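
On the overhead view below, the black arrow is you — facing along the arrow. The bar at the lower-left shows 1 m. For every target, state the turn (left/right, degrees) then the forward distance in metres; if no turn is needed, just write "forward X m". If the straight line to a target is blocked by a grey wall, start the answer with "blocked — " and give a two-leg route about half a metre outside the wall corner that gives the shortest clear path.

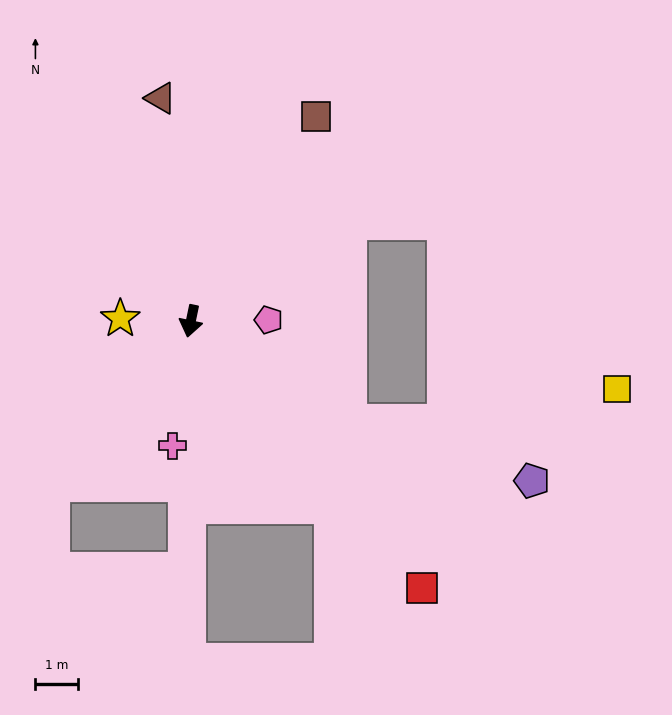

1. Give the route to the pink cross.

turn left 3°, forward 2.9 m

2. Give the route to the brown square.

turn left 160°, forward 5.6 m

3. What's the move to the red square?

turn left 53°, forward 8.2 m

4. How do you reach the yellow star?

turn right 80°, forward 1.6 m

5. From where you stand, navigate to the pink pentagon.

turn left 103°, forward 1.8 m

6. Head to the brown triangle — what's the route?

turn right 161°, forward 5.2 m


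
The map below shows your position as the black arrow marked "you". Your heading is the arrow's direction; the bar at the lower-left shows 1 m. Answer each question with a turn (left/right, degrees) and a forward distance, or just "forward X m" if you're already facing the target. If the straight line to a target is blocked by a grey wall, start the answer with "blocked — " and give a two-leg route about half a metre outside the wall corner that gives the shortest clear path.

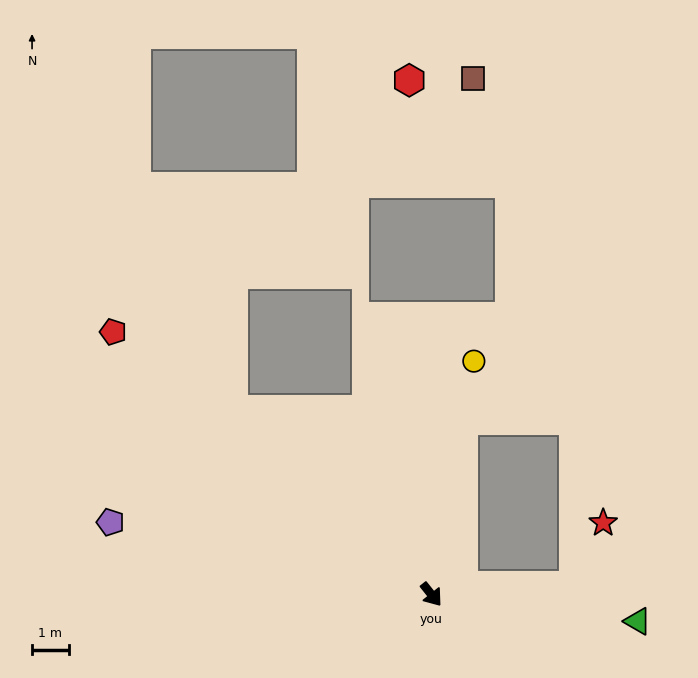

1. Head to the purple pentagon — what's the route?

turn right 141°, forward 9.0 m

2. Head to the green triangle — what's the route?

turn left 44°, forward 5.7 m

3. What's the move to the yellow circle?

turn left 131°, forward 6.5 m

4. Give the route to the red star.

blocked — turn left 55°, forward 3.9 m, then turn left 63°, forward 1.9 m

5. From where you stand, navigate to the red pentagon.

turn right 168°, forward 11.2 m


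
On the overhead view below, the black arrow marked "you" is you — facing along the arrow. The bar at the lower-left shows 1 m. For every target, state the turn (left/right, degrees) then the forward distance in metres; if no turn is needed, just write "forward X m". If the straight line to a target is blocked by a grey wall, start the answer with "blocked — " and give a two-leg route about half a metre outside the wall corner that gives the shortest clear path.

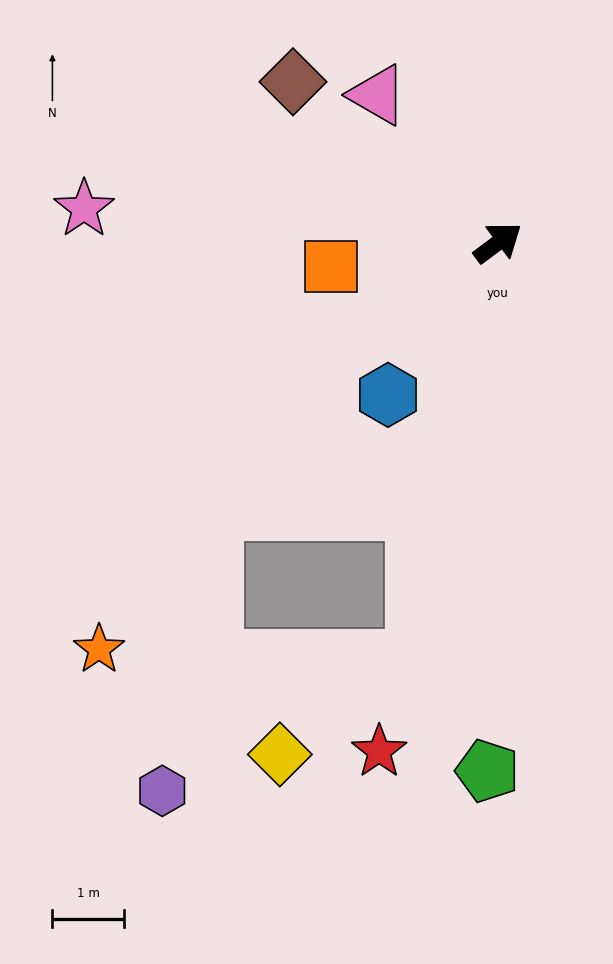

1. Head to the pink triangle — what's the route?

turn left 93°, forward 2.7 m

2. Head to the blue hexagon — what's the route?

turn right 163°, forward 2.6 m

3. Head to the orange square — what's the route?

turn left 151°, forward 2.4 m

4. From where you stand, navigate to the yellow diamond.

blocked — turn right 138°, forward 5.9 m, then turn right 44°, forward 2.3 m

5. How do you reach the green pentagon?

turn right 128°, forward 7.4 m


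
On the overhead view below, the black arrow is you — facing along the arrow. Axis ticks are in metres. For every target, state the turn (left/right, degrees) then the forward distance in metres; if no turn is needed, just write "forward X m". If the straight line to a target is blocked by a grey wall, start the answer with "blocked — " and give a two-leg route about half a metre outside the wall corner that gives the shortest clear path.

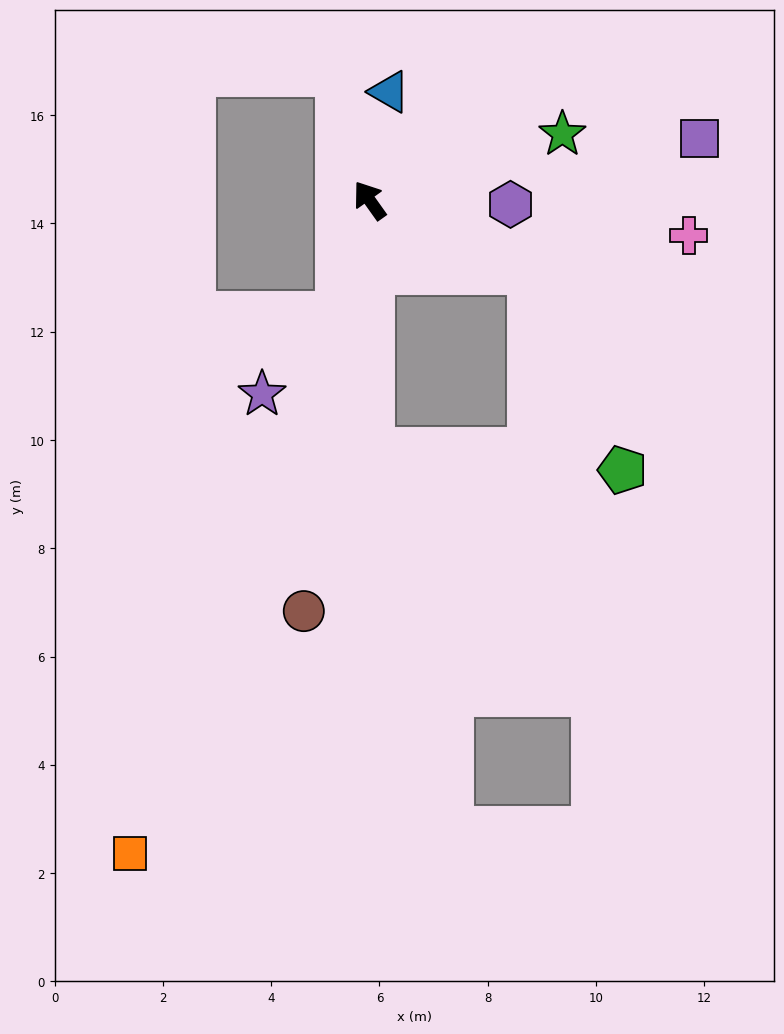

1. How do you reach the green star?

turn right 106°, forward 3.8 m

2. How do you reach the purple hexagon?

turn right 127°, forward 2.6 m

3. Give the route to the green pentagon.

blocked — turn right 149°, forward 3.2 m, then turn right 42°, forward 4.0 m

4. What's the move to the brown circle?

turn left 135°, forward 7.7 m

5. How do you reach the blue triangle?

turn right 46°, forward 2.0 m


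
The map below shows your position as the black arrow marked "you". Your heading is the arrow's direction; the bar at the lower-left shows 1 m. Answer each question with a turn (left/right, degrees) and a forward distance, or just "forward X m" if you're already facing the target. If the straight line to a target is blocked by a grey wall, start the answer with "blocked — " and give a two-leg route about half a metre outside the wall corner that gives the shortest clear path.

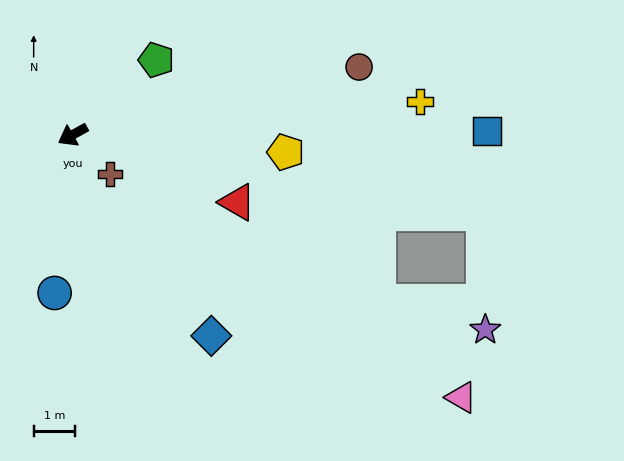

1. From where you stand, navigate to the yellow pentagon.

turn left 146°, forward 5.2 m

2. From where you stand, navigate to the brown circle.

turn left 164°, forward 7.1 m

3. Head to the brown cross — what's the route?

turn left 105°, forward 1.3 m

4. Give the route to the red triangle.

turn left 129°, forward 4.3 m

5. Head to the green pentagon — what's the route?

turn right 167°, forward 2.7 m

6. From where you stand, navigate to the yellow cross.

turn left 156°, forward 8.4 m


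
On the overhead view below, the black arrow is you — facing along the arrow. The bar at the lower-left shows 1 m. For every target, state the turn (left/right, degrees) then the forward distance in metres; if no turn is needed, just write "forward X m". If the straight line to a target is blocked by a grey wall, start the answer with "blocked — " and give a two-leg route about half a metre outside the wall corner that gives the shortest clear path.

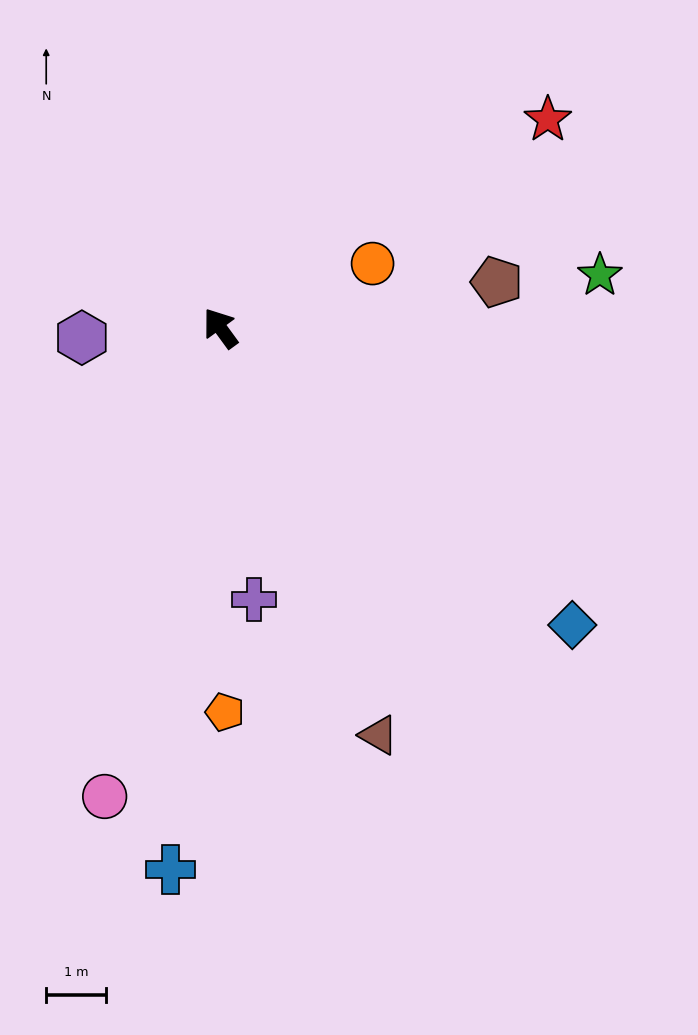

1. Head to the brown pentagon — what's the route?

turn right 117°, forward 4.7 m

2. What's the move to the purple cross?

turn left 151°, forward 4.6 m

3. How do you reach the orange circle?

turn right 103°, forward 2.8 m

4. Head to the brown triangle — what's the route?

turn left 165°, forward 7.3 m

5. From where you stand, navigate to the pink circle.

turn left 130°, forward 8.0 m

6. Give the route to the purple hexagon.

turn left 58°, forward 2.3 m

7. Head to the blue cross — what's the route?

turn left 139°, forward 9.1 m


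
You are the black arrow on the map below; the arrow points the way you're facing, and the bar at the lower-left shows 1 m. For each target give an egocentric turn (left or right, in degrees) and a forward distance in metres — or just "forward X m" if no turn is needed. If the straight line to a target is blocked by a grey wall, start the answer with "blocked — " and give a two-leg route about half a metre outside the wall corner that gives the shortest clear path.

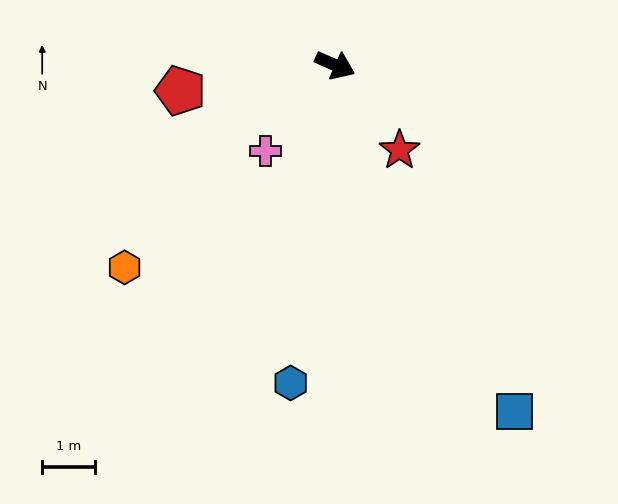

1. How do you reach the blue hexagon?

turn right 74°, forward 6.1 m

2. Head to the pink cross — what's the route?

turn right 105°, forward 2.1 m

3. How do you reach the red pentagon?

turn right 147°, forward 3.0 m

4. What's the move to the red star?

turn right 29°, forward 2.0 m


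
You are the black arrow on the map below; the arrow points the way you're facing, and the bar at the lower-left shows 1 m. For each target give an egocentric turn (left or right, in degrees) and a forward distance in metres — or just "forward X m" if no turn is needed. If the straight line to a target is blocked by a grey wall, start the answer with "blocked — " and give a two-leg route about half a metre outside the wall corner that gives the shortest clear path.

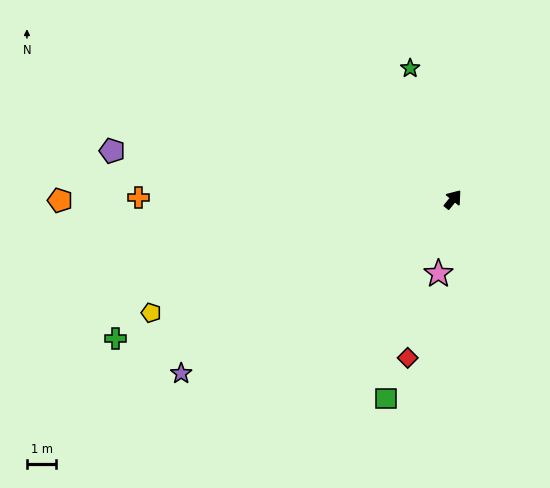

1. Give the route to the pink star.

turn right 152°, forward 2.6 m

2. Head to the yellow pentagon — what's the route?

turn left 150°, forward 10.9 m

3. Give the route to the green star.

turn left 57°, forward 4.7 m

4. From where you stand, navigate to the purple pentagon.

turn left 121°, forward 11.7 m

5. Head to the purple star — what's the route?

turn left 162°, forward 10.9 m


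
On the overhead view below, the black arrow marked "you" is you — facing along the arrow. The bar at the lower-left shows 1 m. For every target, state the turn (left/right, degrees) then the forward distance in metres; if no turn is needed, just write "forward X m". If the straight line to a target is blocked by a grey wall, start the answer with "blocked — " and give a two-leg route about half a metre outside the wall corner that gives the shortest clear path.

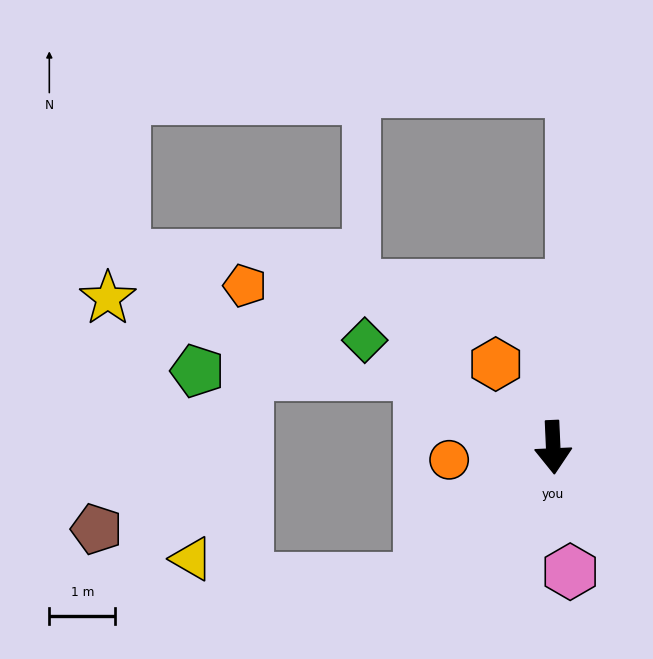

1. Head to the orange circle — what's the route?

turn right 86°, forward 1.6 m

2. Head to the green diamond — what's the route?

turn right 122°, forward 3.3 m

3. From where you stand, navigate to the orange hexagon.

turn right 148°, forward 1.5 m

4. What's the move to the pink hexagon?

turn left 5°, forward 1.9 m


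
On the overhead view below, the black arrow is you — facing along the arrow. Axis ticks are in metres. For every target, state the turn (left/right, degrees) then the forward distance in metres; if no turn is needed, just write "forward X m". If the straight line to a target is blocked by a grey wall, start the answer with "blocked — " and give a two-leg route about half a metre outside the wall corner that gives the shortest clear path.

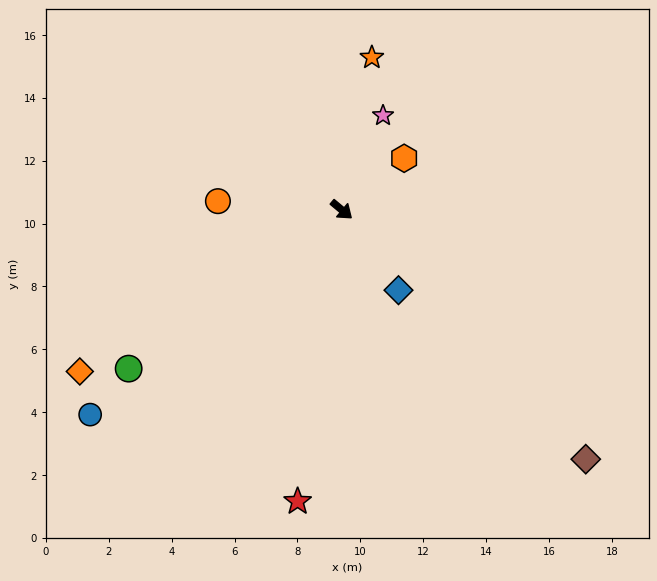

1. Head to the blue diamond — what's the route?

turn right 15°, forward 3.1 m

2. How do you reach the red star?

turn right 59°, forward 9.4 m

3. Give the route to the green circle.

turn right 103°, forward 8.5 m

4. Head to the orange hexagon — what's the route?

turn left 79°, forward 2.6 m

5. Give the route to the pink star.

turn left 106°, forward 3.3 m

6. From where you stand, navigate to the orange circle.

turn right 144°, forward 3.9 m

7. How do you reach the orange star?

turn left 119°, forward 4.9 m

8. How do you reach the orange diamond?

turn right 108°, forward 9.8 m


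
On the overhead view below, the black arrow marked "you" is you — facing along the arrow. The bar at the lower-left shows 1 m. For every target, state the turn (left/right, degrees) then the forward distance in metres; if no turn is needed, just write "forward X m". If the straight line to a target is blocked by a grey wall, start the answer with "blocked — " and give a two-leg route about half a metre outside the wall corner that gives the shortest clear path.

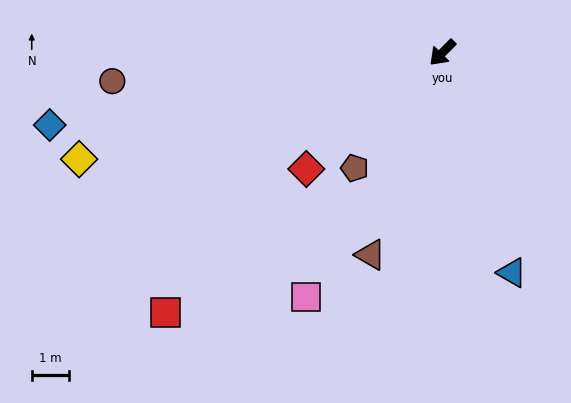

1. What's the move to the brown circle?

turn right 40°, forward 8.9 m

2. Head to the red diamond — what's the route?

turn right 5°, forward 4.8 m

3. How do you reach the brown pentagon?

turn left 8°, forward 3.9 m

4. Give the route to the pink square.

turn left 16°, forward 7.5 m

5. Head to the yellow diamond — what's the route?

turn right 29°, forward 10.1 m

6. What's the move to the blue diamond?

turn right 35°, forward 10.7 m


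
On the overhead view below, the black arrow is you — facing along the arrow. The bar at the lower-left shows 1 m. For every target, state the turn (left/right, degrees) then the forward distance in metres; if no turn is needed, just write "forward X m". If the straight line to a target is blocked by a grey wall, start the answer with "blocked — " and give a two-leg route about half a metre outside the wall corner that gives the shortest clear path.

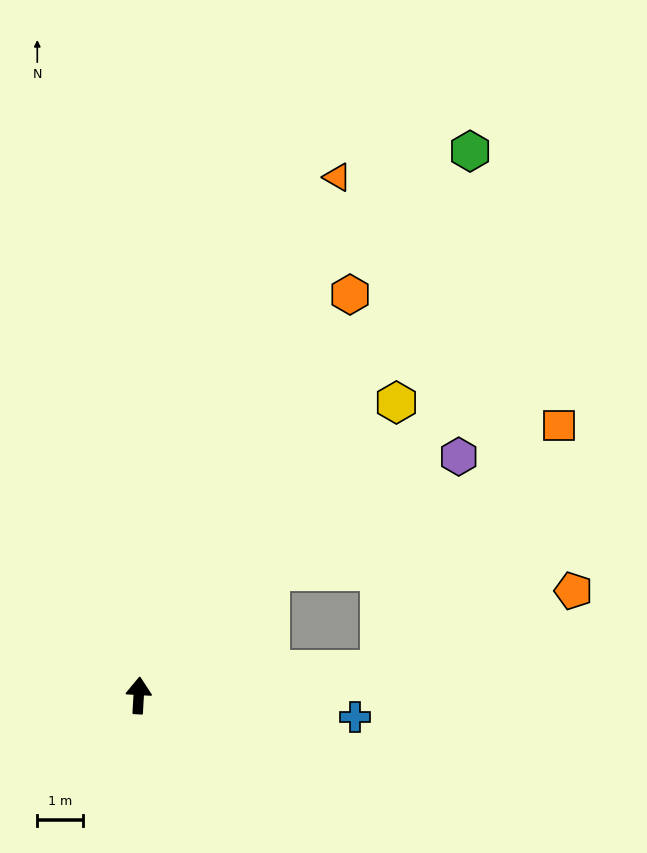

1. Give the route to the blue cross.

turn right 92°, forward 4.8 m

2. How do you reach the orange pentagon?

blocked — turn right 80°, forward 5.4 m, then turn left 15°, forward 4.6 m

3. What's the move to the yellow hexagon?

turn right 38°, forward 8.6 m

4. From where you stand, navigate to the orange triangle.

turn right 18°, forward 12.3 m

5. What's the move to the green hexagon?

turn right 28°, forward 14.1 m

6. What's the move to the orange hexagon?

turn right 24°, forward 10.0 m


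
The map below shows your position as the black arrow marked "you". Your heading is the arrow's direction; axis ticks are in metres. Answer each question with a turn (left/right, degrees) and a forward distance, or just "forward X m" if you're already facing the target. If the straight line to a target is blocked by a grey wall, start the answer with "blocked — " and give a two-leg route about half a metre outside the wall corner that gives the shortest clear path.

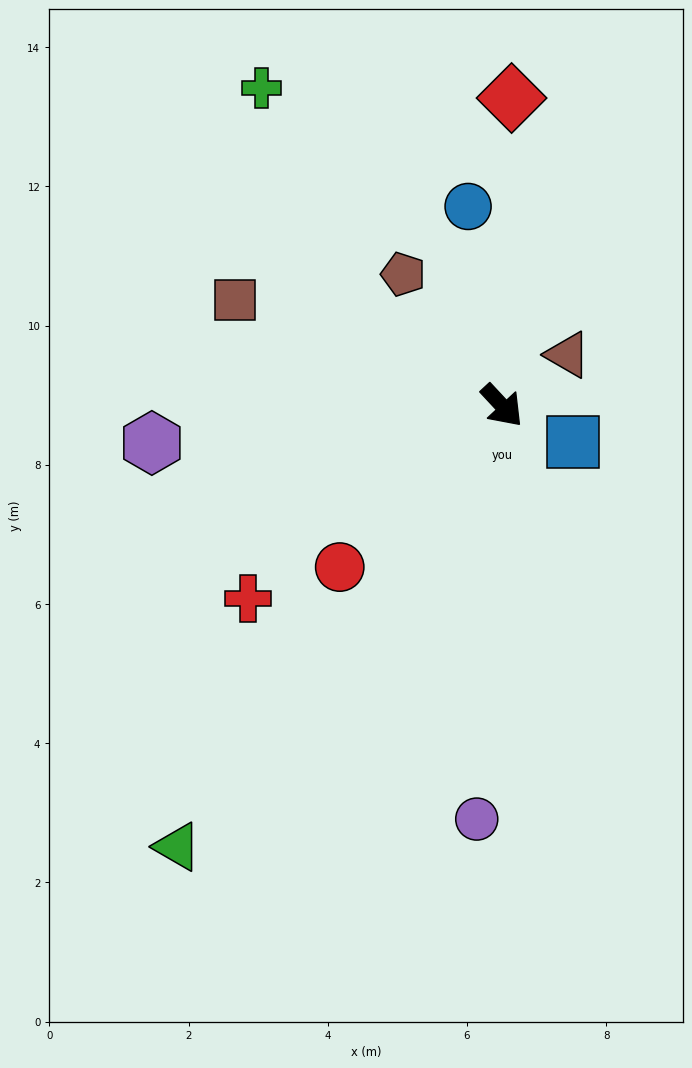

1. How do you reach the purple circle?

turn right 46°, forward 5.9 m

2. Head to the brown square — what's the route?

turn right 154°, forward 4.1 m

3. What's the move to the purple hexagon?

turn right 127°, forward 5.1 m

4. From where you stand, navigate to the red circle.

turn right 88°, forward 3.3 m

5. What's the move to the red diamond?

turn left 135°, forward 4.4 m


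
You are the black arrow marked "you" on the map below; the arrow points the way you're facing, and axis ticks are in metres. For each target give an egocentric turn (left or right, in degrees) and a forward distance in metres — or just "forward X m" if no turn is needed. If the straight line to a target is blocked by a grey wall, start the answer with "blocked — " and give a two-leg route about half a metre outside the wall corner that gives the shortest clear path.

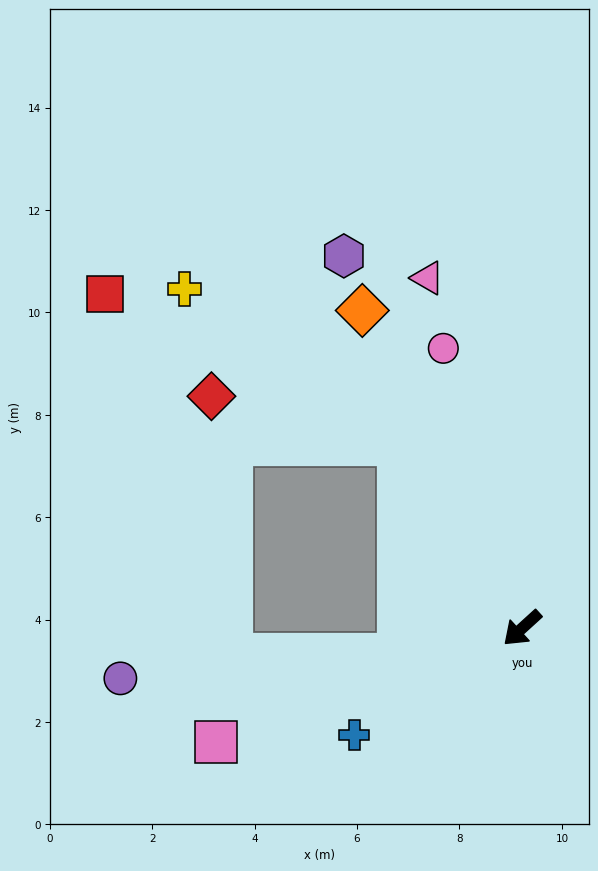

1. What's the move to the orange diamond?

turn right 106°, forward 6.9 m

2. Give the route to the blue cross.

turn right 10°, forward 3.9 m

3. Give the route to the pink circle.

turn right 117°, forward 5.7 m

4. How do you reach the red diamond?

blocked — turn right 98°, forward 4.3 m, then turn left 41°, forward 3.8 m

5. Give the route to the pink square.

turn right 22°, forward 6.4 m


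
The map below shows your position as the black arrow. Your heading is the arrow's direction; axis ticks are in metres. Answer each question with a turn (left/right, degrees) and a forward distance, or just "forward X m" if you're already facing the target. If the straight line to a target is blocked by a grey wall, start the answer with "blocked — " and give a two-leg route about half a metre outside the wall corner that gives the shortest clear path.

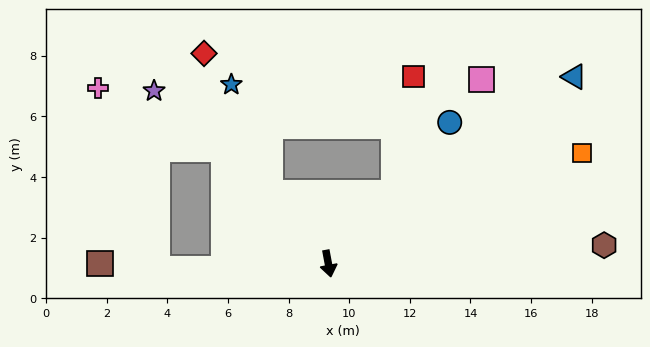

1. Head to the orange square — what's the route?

turn left 103°, forward 9.1 m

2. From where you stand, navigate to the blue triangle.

turn left 117°, forward 10.2 m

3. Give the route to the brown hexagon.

turn left 83°, forward 9.1 m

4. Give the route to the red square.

blocked — turn left 127°, forward 3.2 m, then turn left 33°, forward 3.9 m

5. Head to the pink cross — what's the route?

blocked — turn right 148°, forward 5.1 m, then turn left 21°, forward 4.6 m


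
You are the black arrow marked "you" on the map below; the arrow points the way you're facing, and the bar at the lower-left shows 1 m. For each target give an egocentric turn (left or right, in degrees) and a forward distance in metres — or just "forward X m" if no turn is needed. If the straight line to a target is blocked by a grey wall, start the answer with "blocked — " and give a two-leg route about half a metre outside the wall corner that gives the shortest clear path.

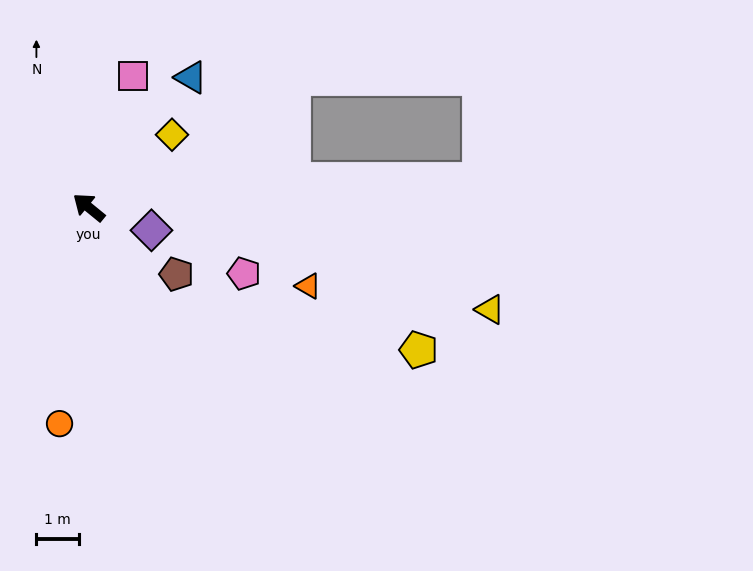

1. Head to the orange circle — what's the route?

turn left 122°, forward 5.2 m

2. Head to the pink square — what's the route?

turn right 69°, forward 3.3 m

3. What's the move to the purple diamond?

turn right 161°, forward 1.6 m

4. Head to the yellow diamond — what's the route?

turn right 100°, forward 2.6 m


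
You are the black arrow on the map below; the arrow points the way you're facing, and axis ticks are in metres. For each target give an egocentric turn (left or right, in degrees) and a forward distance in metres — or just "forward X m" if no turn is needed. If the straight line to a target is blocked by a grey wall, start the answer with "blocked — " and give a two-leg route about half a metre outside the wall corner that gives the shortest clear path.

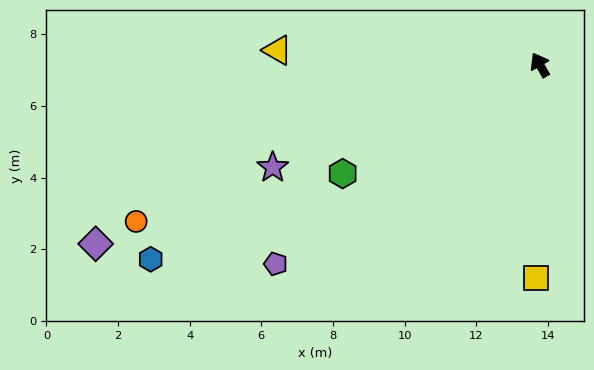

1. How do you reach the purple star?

turn left 81°, forward 8.0 m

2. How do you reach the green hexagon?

turn left 89°, forward 6.3 m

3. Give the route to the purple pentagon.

turn left 97°, forward 9.2 m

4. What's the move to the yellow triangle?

turn left 57°, forward 7.3 m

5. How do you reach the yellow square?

turn left 149°, forward 6.0 m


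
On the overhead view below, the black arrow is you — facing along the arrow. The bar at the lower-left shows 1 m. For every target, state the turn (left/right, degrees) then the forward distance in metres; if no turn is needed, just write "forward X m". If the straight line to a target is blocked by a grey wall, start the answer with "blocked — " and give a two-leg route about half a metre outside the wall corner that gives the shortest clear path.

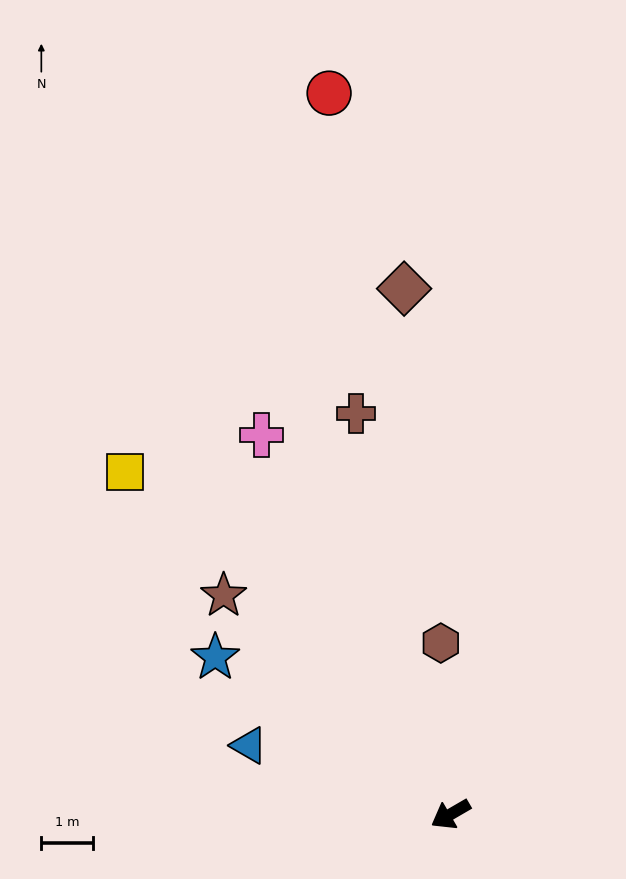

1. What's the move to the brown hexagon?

turn right 117°, forward 3.3 m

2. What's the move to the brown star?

turn right 74°, forward 6.1 m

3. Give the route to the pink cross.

turn right 94°, forward 8.2 m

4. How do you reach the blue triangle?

turn right 49°, forward 4.1 m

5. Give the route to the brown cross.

turn right 107°, forward 7.9 m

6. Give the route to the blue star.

turn right 64°, forward 5.5 m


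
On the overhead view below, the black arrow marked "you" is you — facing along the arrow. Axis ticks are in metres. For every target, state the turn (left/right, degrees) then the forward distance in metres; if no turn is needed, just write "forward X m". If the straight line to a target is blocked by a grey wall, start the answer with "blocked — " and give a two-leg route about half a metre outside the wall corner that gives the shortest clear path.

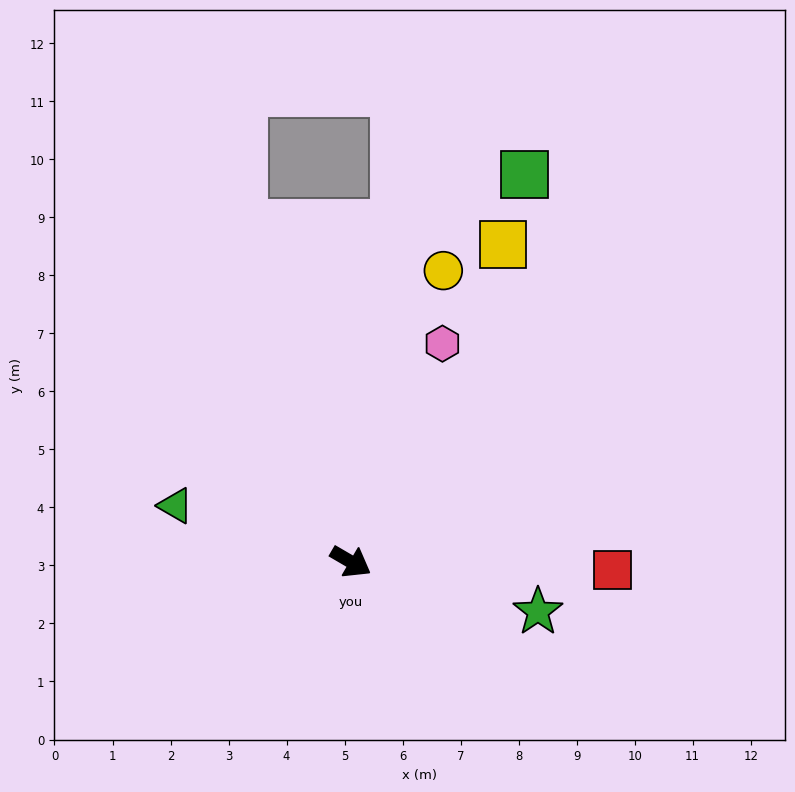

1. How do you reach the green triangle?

turn right 168°, forward 3.2 m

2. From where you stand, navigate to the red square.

turn left 28°, forward 4.5 m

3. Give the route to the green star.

turn left 15°, forward 3.3 m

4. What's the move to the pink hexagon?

turn left 97°, forward 4.1 m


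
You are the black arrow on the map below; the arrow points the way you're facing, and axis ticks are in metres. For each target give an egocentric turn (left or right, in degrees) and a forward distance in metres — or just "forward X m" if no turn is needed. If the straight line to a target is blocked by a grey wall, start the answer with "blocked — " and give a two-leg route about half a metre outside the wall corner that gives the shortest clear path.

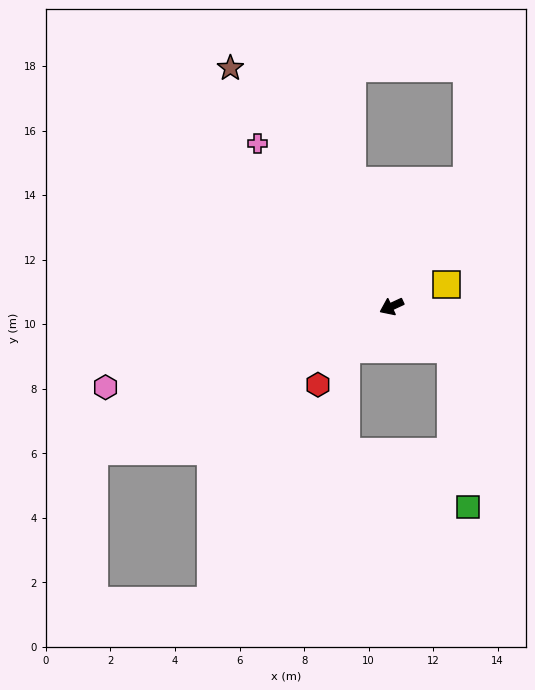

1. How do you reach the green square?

blocked — turn left 119°, forward 2.3 m, then turn right 47°, forward 4.9 m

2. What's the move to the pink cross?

turn right 75°, forward 6.5 m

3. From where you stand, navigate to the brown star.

turn right 81°, forward 8.9 m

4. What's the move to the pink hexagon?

turn right 9°, forward 9.2 m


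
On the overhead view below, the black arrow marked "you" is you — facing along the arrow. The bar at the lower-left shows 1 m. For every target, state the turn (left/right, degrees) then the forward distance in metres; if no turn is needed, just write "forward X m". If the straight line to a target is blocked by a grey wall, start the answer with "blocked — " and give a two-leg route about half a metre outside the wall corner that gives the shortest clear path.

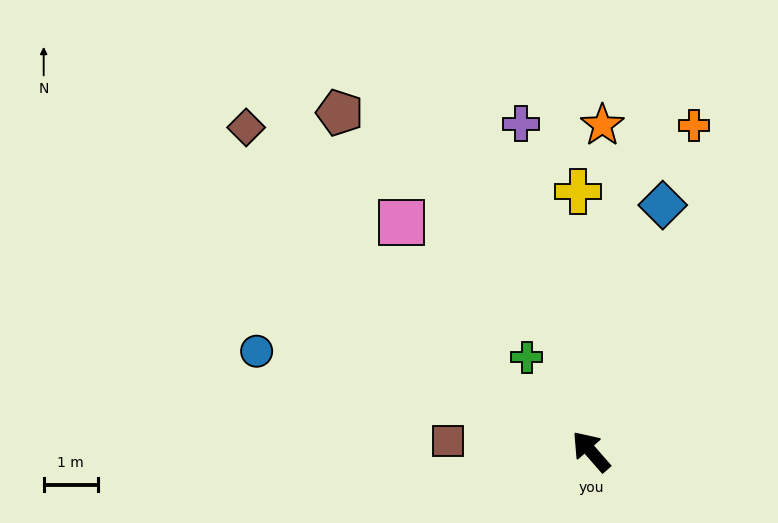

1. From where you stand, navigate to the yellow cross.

turn right 38°, forward 4.8 m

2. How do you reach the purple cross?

turn right 29°, forward 6.2 m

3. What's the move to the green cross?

turn right 7°, forward 2.1 m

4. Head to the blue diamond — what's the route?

turn right 57°, forward 4.7 m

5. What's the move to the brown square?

turn left 45°, forward 2.6 m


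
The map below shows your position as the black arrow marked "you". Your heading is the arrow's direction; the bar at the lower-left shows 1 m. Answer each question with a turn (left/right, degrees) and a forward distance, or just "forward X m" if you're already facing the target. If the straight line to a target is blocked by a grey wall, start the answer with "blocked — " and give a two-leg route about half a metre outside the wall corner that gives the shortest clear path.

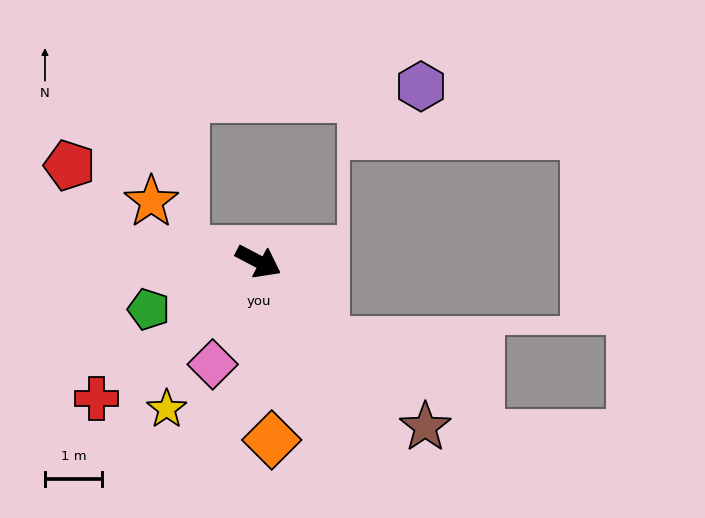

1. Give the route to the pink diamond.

turn right 86°, forward 2.0 m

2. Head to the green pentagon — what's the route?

turn right 129°, forward 2.1 m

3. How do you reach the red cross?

turn right 112°, forward 3.7 m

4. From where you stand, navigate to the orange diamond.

turn right 58°, forward 3.1 m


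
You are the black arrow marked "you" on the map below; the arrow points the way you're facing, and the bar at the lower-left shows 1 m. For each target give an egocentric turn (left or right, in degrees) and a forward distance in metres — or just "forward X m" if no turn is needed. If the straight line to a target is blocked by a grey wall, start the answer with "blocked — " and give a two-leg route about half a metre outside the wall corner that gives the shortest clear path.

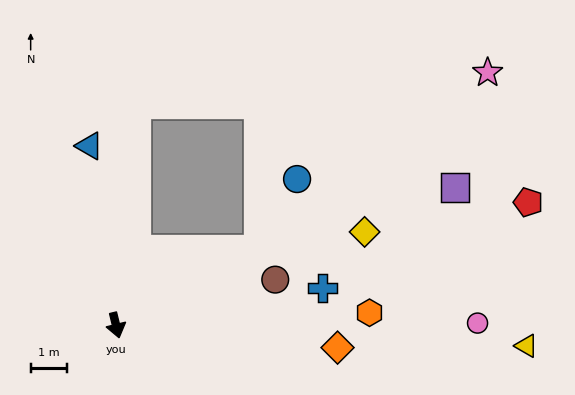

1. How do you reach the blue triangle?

turn left 175°, forward 5.0 m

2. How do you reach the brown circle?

turn left 92°, forward 4.6 m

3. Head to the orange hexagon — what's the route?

turn left 79°, forward 7.0 m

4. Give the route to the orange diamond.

turn left 71°, forward 6.2 m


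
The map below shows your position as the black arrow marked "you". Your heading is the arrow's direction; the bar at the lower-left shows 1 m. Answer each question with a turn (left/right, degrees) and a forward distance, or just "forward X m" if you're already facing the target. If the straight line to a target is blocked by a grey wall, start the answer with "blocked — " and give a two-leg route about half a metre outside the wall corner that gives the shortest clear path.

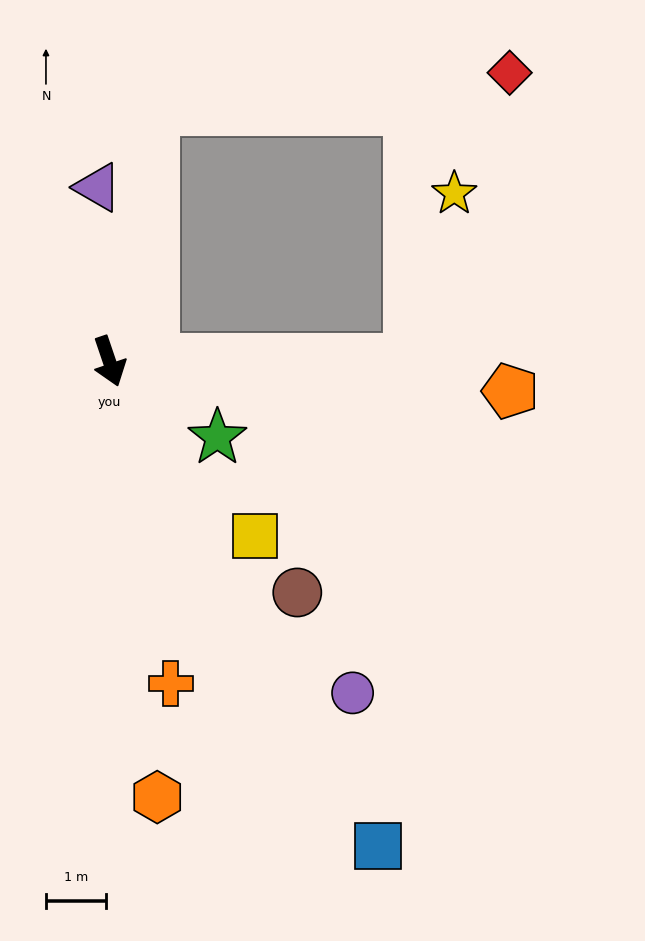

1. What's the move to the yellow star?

blocked — turn left 72°, forward 5.0 m, then turn left 74°, forward 2.9 m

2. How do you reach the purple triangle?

turn left 165°, forward 2.9 m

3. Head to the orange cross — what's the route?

turn right 8°, forward 5.5 m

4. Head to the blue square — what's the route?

turn left 10°, forward 9.3 m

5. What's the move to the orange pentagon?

turn left 67°, forward 6.7 m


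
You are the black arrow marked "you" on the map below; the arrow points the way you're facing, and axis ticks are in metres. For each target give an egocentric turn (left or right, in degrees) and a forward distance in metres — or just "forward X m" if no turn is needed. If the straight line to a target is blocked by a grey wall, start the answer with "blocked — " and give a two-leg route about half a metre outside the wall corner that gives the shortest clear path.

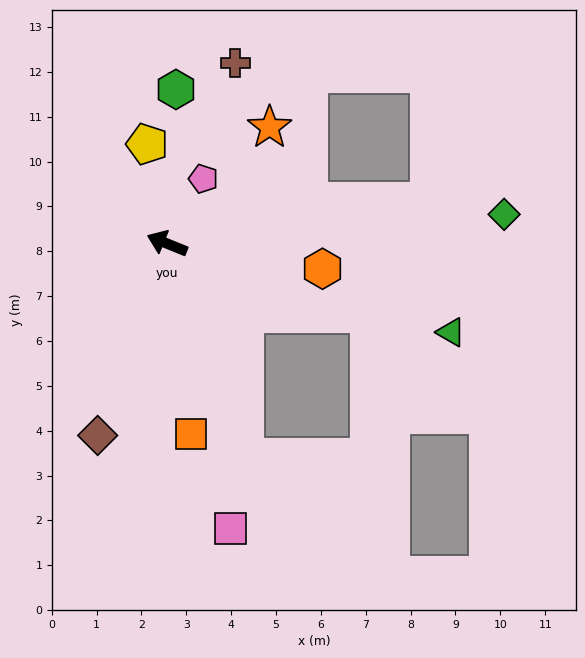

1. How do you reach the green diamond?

turn right 153°, forward 7.5 m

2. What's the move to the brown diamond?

turn left 92°, forward 4.5 m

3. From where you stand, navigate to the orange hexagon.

turn right 167°, forward 3.5 m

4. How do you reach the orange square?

turn left 119°, forward 4.3 m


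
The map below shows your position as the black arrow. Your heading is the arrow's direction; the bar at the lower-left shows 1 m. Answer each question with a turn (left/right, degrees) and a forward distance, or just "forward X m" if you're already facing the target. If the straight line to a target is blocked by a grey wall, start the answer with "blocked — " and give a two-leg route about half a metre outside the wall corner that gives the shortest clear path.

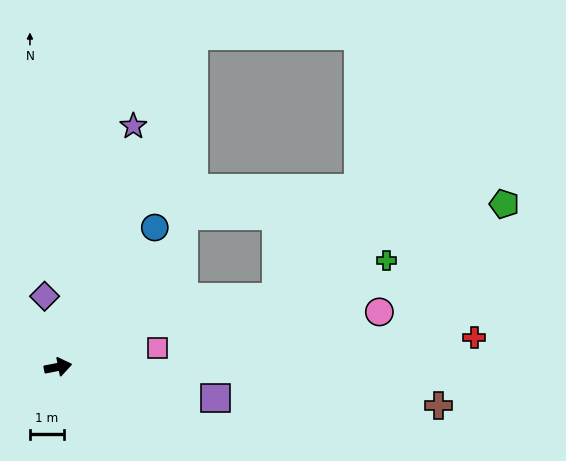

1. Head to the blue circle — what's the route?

turn left 44°, forward 5.0 m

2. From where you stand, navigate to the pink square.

forward 3.0 m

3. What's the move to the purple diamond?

turn left 90°, forward 2.1 m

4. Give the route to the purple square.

turn right 22°, forward 4.7 m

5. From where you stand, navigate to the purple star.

turn left 62°, forward 7.5 m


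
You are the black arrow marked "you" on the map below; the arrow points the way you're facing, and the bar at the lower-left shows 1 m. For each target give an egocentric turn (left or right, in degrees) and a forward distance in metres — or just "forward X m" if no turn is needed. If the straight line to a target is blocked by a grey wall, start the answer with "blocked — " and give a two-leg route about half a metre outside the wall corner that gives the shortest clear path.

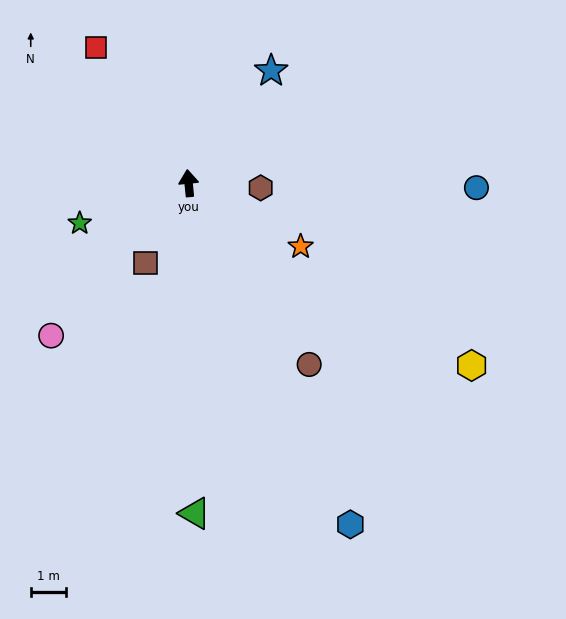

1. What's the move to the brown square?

turn left 146°, forward 2.6 m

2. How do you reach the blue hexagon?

turn right 160°, forward 10.6 m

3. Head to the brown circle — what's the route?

turn right 152°, forward 6.1 m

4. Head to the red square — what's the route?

turn left 29°, forward 4.6 m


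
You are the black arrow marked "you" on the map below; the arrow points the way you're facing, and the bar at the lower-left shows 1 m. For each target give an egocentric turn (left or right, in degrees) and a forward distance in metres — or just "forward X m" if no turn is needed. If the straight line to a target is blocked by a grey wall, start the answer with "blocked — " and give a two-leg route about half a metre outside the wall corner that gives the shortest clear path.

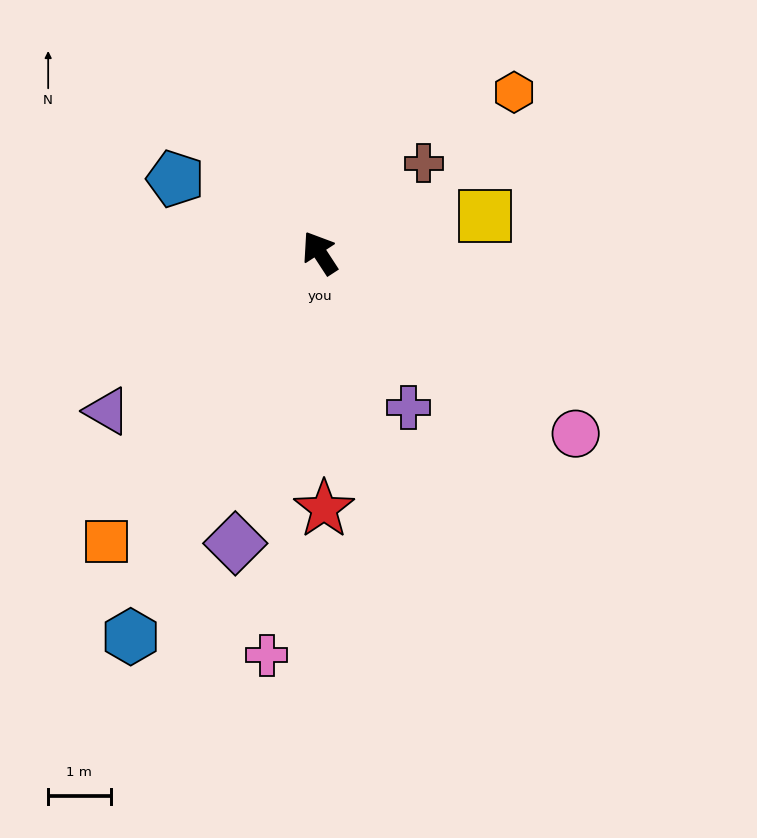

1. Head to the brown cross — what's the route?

turn right 82°, forward 2.2 m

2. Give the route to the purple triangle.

turn left 94°, forward 4.2 m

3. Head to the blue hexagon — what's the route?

turn left 121°, forward 6.8 m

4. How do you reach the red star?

turn left 148°, forward 4.1 m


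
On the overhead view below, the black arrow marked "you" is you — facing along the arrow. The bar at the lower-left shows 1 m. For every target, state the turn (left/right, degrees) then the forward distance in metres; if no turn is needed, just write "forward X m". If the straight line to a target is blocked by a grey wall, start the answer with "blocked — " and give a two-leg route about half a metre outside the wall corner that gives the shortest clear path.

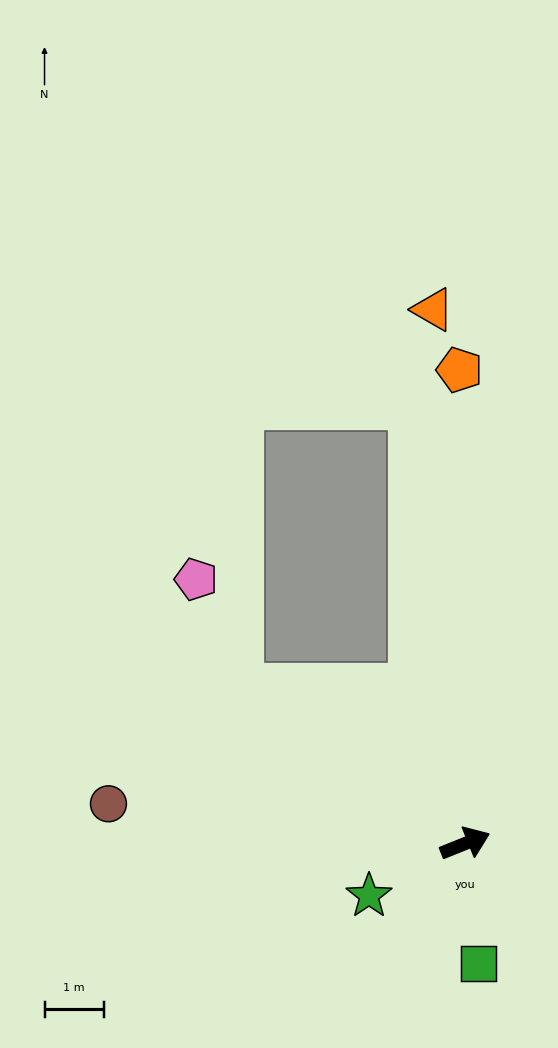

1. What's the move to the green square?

turn right 106°, forward 2.0 m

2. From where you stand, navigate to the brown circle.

turn left 152°, forward 6.1 m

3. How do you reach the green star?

turn right 173°, forward 1.8 m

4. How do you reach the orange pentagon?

turn left 69°, forward 8.0 m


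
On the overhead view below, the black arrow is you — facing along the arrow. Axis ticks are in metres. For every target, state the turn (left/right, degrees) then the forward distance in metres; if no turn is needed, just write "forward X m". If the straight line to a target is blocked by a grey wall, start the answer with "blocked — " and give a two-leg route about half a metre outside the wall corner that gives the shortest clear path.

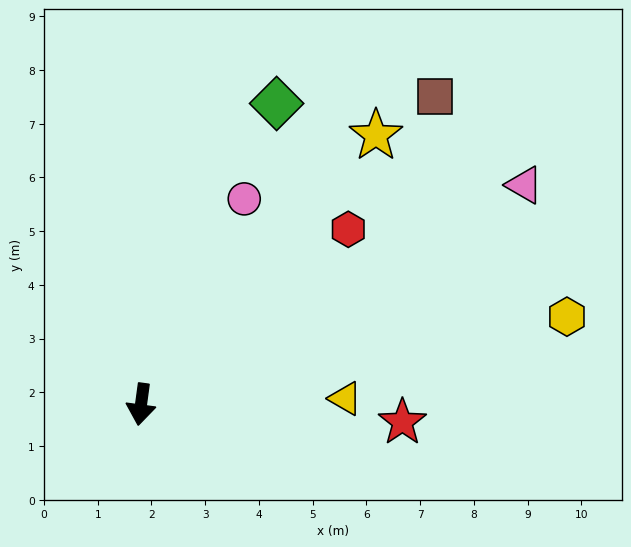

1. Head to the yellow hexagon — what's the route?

turn left 109°, forward 8.1 m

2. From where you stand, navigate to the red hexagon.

turn left 138°, forward 5.0 m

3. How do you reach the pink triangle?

turn left 127°, forward 8.2 m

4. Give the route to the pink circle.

turn left 161°, forward 4.3 m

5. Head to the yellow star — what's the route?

turn left 147°, forward 6.6 m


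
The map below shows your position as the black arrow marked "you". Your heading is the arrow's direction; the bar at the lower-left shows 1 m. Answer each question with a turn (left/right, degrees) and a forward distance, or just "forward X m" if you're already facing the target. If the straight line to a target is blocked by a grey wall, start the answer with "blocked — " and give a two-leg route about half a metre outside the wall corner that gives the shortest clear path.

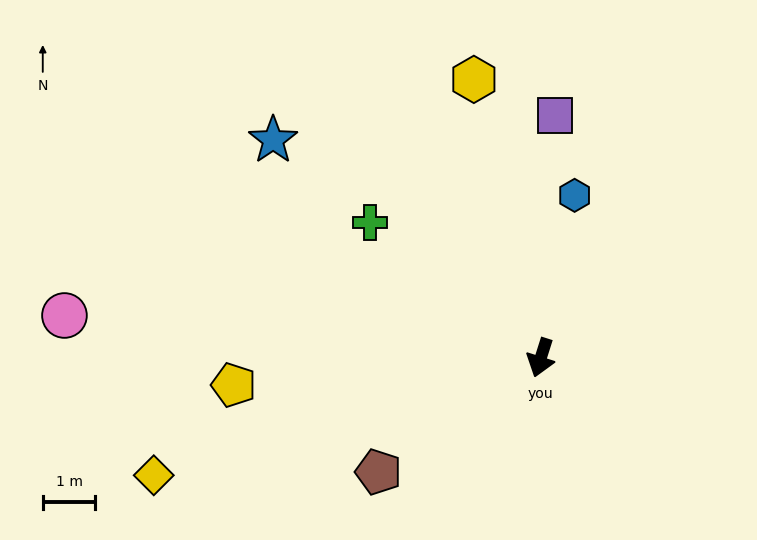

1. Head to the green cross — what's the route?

turn right 111°, forward 4.1 m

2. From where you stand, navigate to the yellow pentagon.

turn right 67°, forward 5.9 m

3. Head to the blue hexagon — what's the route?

turn right 174°, forward 3.2 m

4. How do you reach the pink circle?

turn right 78°, forward 9.1 m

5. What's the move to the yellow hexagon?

turn right 149°, forward 5.4 m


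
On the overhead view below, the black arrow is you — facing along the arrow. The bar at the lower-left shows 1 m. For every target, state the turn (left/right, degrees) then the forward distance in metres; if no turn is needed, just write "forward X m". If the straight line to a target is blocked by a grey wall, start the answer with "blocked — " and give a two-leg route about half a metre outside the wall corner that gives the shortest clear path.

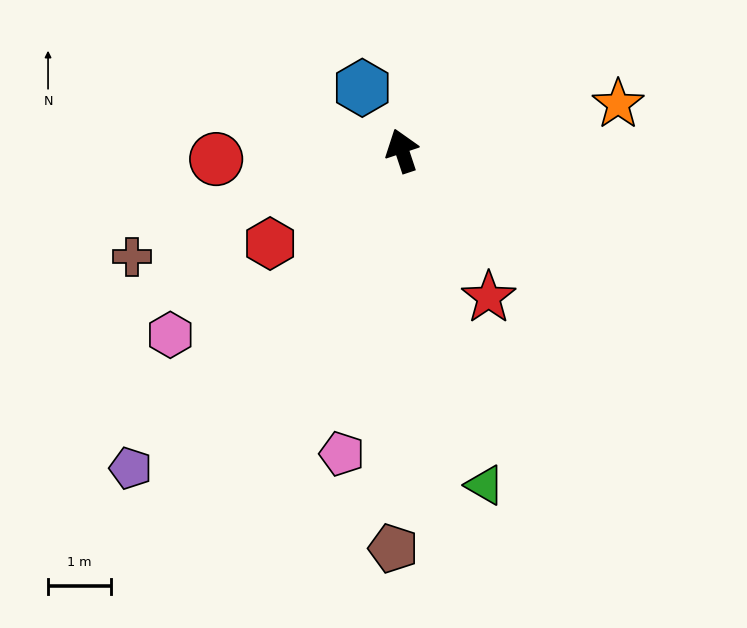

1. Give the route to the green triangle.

turn left 176°, forward 5.5 m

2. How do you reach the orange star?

turn right 96°, forward 3.5 m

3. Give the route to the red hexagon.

turn left 107°, forward 2.6 m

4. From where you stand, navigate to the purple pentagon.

turn left 121°, forward 6.6 m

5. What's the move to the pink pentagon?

turn left 150°, forward 4.9 m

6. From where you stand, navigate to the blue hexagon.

turn left 14°, forward 1.2 m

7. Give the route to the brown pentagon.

turn left 160°, forward 6.3 m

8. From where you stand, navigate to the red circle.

turn left 74°, forward 3.0 m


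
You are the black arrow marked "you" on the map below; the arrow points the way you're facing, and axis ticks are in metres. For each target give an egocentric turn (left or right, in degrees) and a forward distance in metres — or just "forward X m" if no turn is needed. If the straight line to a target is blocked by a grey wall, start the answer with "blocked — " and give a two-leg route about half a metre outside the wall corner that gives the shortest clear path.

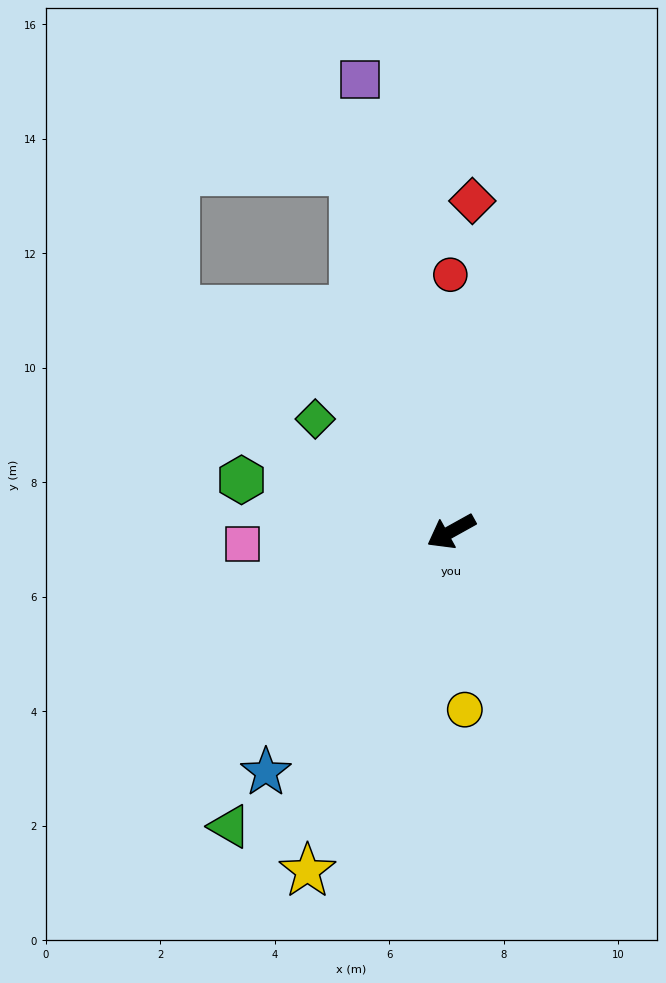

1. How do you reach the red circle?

turn right 119°, forward 4.5 m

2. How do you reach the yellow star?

turn left 38°, forward 6.4 m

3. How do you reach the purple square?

turn right 108°, forward 8.0 m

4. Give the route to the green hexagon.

turn right 43°, forward 3.8 m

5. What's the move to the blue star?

turn left 23°, forward 5.3 m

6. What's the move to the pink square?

turn right 26°, forward 3.6 m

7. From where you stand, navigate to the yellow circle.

turn left 65°, forward 3.1 m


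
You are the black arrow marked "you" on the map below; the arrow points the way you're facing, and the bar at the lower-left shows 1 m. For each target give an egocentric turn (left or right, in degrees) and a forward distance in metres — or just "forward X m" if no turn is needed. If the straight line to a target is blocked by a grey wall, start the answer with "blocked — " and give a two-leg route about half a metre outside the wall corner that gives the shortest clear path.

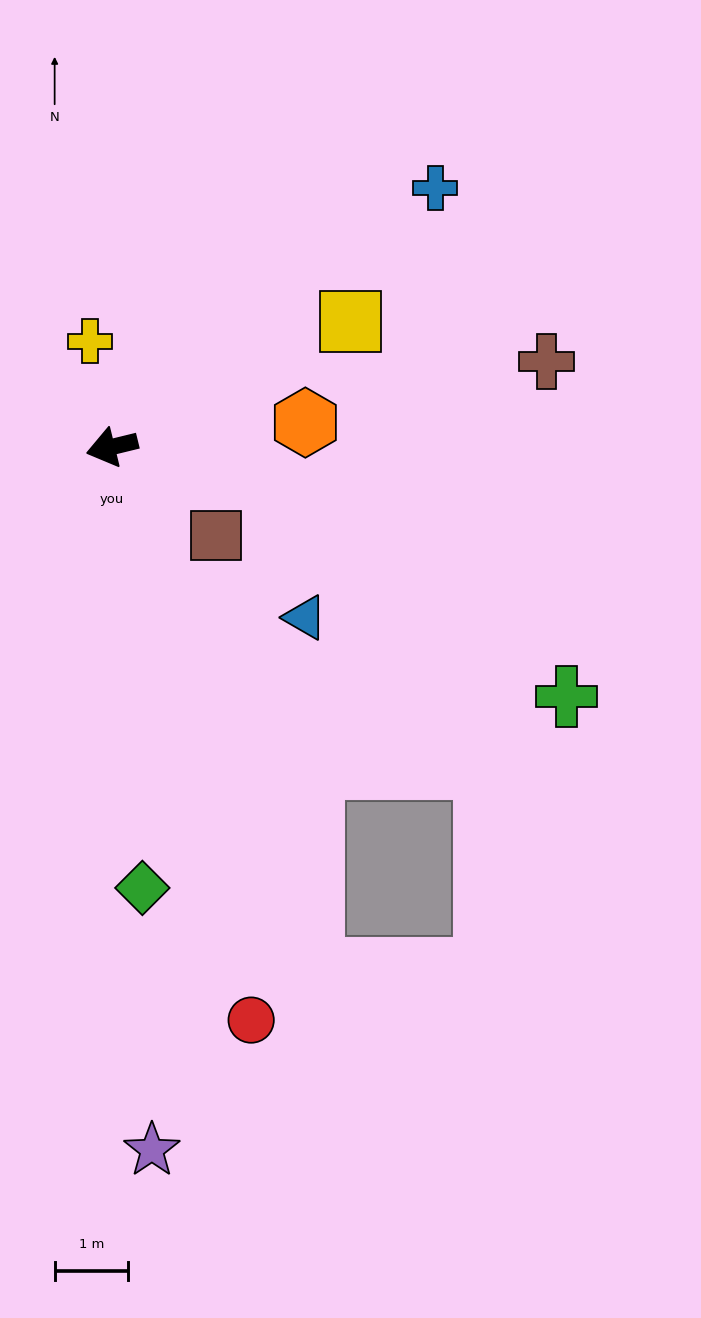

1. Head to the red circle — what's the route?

turn left 90°, forward 8.0 m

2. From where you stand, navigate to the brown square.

turn left 126°, forward 1.9 m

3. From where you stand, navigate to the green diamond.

turn left 80°, forward 6.0 m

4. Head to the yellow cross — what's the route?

turn right 92°, forward 1.5 m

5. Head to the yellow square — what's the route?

turn right 166°, forward 3.7 m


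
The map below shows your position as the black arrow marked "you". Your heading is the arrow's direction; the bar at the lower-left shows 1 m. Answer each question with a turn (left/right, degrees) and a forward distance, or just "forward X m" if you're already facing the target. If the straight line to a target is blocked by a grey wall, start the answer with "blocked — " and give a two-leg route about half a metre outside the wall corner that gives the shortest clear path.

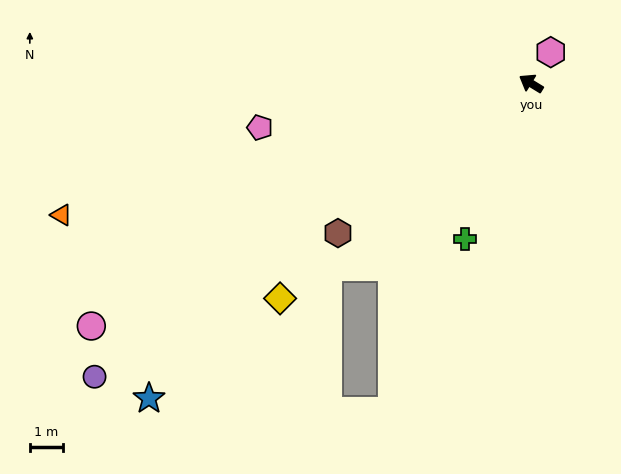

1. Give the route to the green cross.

turn left 98°, forward 5.1 m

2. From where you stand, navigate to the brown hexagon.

turn left 69°, forward 7.4 m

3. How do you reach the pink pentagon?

turn left 41°, forward 8.3 m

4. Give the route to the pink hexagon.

turn right 91°, forward 1.1 m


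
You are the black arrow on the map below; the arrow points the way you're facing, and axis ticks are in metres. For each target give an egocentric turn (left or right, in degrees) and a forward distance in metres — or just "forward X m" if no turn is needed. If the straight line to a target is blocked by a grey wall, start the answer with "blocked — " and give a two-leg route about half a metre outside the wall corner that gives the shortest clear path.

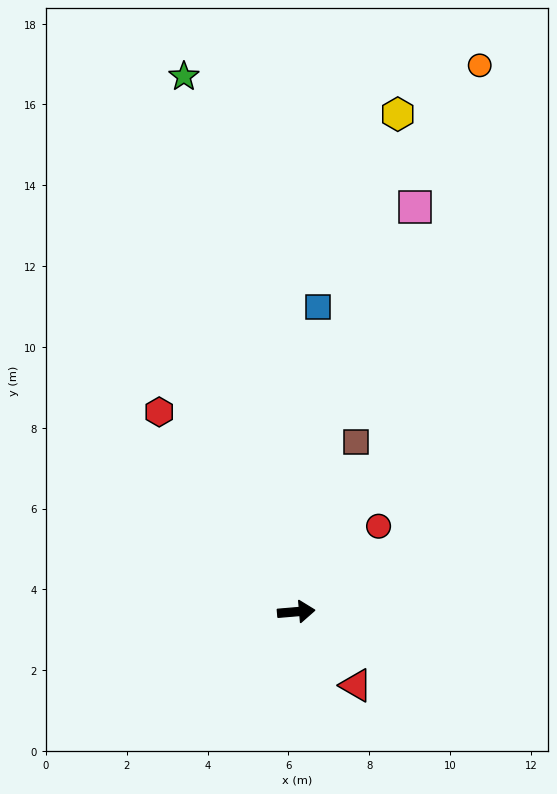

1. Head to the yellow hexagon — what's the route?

turn left 74°, forward 12.6 m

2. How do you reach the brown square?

turn left 66°, forward 4.5 m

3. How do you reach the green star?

turn left 97°, forward 13.5 m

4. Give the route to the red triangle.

turn right 56°, forward 2.3 m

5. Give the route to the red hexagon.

turn left 120°, forward 6.0 m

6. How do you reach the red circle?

turn left 41°, forward 2.9 m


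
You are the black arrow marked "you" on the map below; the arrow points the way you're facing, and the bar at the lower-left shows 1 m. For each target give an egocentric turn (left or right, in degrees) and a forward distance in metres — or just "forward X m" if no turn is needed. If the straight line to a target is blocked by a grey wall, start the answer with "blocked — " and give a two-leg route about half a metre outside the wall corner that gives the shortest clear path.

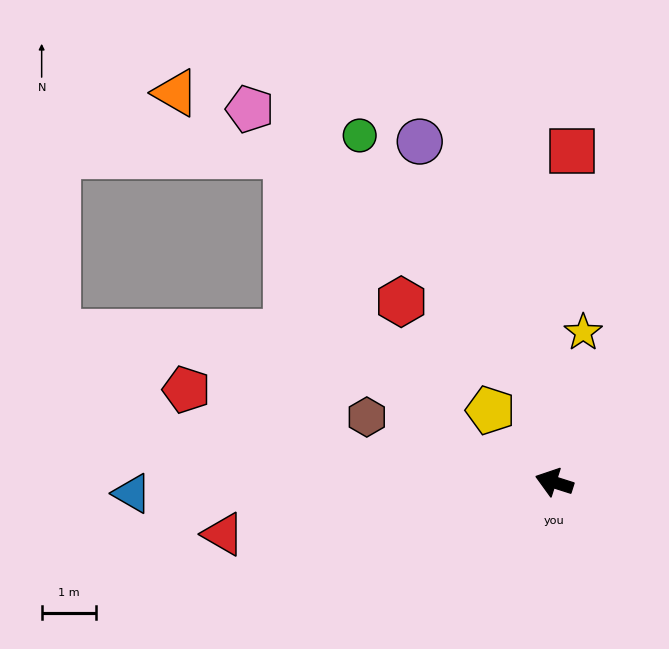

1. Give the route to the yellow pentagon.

turn right 31°, forward 1.8 m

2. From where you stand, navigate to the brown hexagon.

forward 3.6 m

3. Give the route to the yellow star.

turn right 83°, forward 2.8 m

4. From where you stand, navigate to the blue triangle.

turn left 19°, forward 7.8 m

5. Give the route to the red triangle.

turn left 27°, forward 6.2 m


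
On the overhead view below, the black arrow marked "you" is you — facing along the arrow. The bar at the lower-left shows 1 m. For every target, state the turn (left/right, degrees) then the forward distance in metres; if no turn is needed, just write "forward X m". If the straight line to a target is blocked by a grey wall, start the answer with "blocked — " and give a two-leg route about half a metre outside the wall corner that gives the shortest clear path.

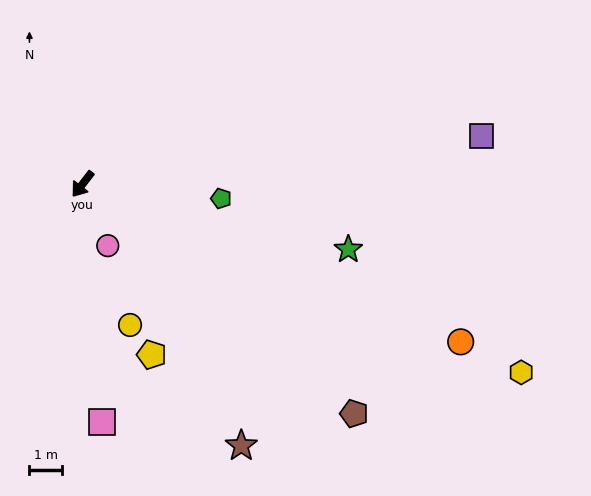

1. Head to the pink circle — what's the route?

turn left 60°, forward 2.1 m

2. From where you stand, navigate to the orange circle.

turn left 105°, forward 12.6 m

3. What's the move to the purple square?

turn left 135°, forward 12.4 m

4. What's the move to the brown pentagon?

turn left 87°, forward 11.0 m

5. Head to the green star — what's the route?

turn left 114°, forward 8.4 m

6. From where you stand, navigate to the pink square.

turn left 42°, forward 7.4 m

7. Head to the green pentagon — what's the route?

turn left 122°, forward 4.3 m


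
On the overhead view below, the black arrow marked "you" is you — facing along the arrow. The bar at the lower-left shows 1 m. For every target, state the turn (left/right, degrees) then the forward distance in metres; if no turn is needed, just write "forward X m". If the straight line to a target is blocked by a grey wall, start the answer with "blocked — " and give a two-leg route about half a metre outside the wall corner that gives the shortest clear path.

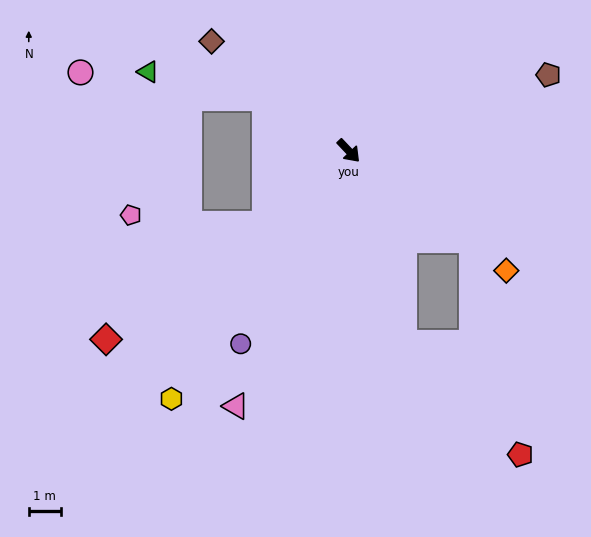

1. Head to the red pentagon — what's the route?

blocked — turn right 28°, forward 6.3 m, then turn left 31°, forward 5.0 m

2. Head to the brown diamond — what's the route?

turn right 172°, forward 5.5 m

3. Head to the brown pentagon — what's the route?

turn left 67°, forward 6.7 m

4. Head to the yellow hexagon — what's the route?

turn right 79°, forward 9.5 m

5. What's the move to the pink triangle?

turn right 67°, forward 8.7 m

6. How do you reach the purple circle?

turn right 73°, forward 6.9 m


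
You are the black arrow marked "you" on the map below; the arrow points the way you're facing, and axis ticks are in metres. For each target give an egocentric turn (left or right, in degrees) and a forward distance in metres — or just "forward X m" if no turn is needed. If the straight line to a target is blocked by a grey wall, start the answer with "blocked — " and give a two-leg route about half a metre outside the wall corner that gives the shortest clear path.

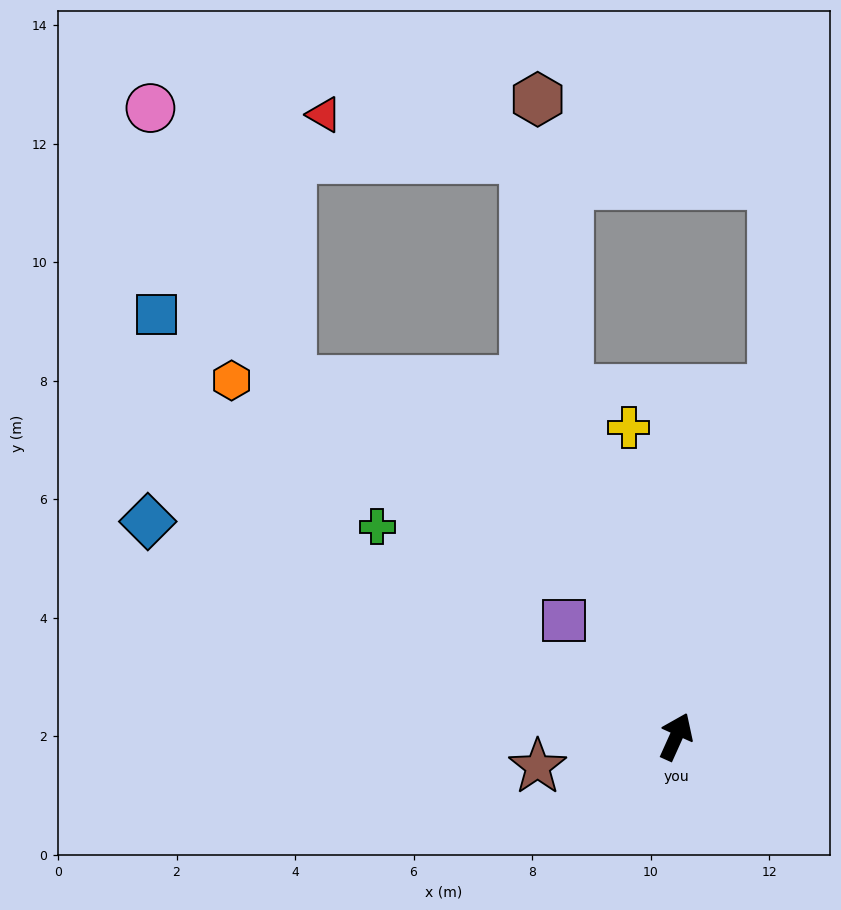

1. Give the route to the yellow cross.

turn left 33°, forward 5.3 m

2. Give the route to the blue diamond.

turn left 92°, forward 9.6 m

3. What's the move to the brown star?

turn left 127°, forward 2.4 m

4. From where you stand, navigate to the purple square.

turn left 68°, forward 2.7 m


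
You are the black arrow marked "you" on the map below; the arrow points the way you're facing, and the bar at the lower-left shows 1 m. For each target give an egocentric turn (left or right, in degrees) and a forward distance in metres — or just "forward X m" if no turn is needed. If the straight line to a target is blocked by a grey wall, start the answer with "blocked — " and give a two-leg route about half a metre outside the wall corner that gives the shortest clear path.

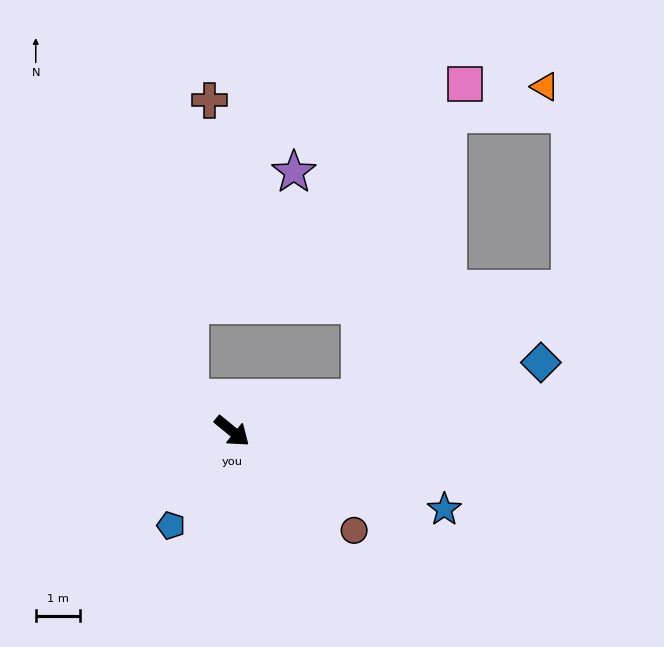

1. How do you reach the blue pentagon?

turn right 84°, forward 2.5 m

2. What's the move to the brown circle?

forward 3.5 m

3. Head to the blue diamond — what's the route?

turn left 52°, forward 7.1 m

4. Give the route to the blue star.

turn left 19°, forward 5.1 m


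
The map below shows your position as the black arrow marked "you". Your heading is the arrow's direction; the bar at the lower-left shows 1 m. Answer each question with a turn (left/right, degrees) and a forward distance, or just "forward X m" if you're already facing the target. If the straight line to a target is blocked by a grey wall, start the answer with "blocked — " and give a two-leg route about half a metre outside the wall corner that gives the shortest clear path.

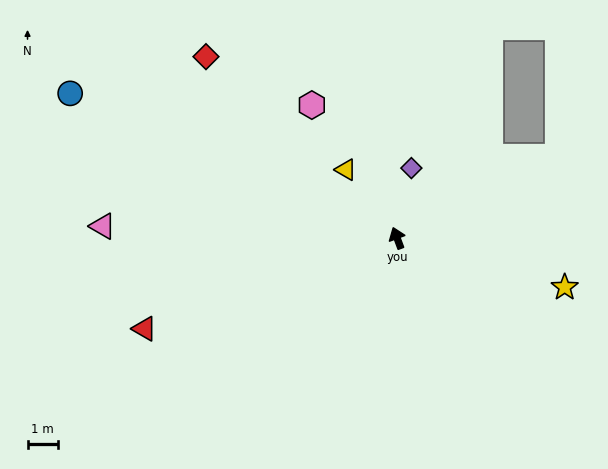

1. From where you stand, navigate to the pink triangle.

turn left 67°, forward 9.8 m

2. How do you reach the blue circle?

turn left 46°, forward 11.8 m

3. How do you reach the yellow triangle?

turn left 16°, forward 2.8 m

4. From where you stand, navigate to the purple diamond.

turn right 32°, forward 2.4 m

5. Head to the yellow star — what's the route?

turn right 127°, forward 5.8 m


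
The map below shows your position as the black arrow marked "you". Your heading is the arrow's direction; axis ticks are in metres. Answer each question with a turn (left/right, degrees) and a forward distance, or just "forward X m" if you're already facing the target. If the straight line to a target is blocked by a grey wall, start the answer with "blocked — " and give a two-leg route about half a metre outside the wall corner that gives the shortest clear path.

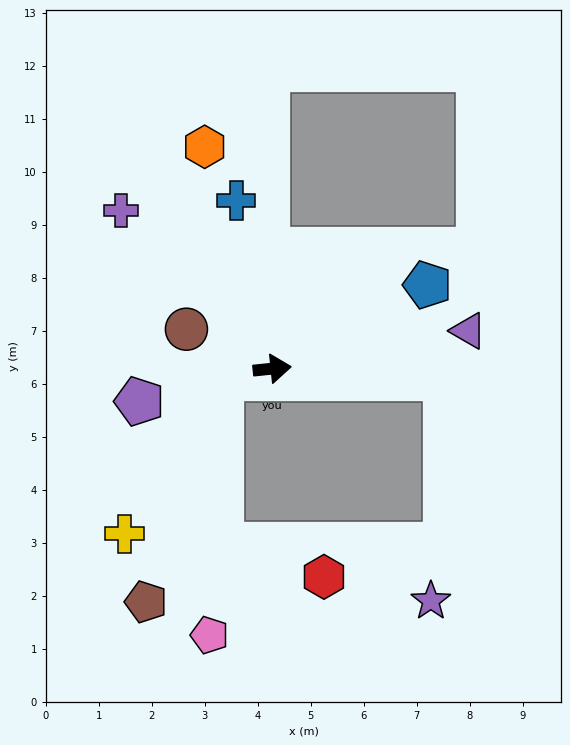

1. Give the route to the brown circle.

turn left 149°, forward 1.8 m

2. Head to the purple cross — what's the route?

turn left 128°, forward 4.1 m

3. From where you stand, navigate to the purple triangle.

turn left 5°, forward 3.8 m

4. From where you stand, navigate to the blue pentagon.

turn left 22°, forward 3.3 m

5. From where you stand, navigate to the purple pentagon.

turn right 172°, forward 2.6 m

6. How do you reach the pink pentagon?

blocked — turn right 175°, forward 1.0 m, then turn left 77°, forward 4.9 m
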